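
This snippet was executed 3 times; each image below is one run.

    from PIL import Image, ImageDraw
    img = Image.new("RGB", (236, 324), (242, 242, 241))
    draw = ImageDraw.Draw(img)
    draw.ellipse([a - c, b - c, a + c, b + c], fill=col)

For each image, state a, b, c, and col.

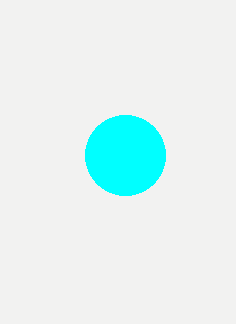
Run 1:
a = 125; b = 155; c = 40; col = 'cyan'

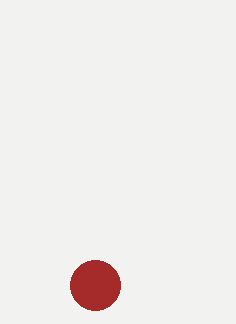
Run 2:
a = 95
b = 285
c = 25
col = 'brown'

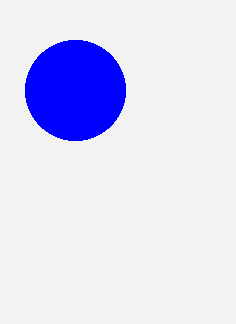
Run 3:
a = 75
b = 90
c = 50
col = 'blue'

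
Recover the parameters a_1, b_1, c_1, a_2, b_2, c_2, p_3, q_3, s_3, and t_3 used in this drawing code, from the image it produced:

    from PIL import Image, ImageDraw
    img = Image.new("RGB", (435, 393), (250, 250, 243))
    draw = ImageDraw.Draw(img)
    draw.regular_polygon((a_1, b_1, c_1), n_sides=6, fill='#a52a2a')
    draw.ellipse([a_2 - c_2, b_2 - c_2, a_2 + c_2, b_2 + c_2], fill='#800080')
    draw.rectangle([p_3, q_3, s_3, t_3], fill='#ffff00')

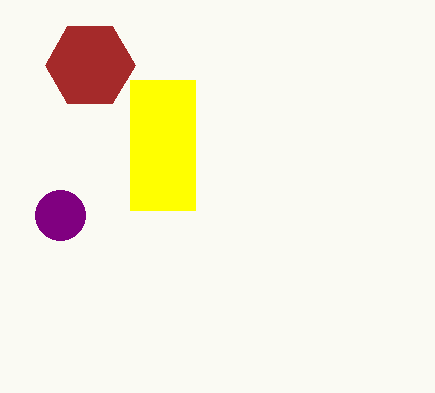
a_1 = 90
b_1 = 65
c_1 = 45
a_2 = 60
b_2 = 215
c_2 = 25
p_3 = 130
q_3 = 80
s_3 = 195
t_3 = 210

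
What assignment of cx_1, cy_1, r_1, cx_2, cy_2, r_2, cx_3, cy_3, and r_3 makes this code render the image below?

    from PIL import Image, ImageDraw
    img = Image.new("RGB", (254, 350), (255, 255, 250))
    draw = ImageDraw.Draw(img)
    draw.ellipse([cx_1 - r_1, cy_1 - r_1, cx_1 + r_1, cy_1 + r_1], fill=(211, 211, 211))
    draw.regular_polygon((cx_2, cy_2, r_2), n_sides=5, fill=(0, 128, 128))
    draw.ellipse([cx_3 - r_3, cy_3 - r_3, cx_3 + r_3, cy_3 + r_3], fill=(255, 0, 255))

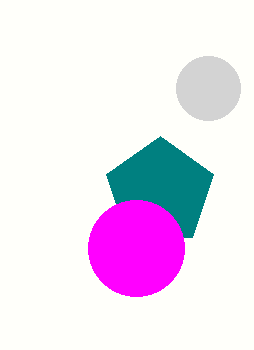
cx_1 = 208; cy_1 = 88; r_1 = 32; cx_2 = 160; cy_2 = 192; r_2 = 56; cx_3 = 136; cy_3 = 248; r_3 = 48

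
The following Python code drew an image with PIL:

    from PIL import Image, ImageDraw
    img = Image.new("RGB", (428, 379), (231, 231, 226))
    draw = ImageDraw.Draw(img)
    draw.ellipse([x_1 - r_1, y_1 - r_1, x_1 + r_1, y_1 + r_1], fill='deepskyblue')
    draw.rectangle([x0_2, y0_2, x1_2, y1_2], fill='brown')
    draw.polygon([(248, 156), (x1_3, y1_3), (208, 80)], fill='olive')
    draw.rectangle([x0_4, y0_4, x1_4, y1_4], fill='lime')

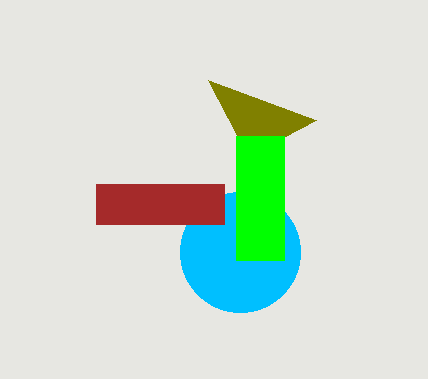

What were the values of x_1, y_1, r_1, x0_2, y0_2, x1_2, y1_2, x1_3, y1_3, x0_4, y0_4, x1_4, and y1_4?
x_1 = 240; y_1 = 252; r_1 = 60; x0_2 = 96; y0_2 = 184; x1_2 = 224; y1_2 = 224; x1_3 = 316; y1_3 = 120; x0_4 = 236; y0_4 = 136; x1_4 = 284; y1_4 = 260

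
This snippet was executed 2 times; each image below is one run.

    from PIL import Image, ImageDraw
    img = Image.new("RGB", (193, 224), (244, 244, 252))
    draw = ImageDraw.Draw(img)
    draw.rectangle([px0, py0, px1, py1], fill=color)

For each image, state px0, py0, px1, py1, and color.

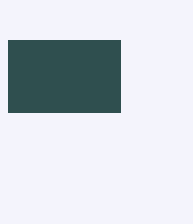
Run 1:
px0 = 8; py0 = 40; px1 = 120; py1 = 112; color = 'darkslategray'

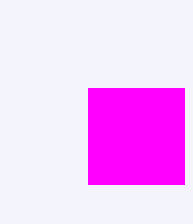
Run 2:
px0 = 88, py0 = 88, px1 = 184, py1 = 184, color = 'magenta'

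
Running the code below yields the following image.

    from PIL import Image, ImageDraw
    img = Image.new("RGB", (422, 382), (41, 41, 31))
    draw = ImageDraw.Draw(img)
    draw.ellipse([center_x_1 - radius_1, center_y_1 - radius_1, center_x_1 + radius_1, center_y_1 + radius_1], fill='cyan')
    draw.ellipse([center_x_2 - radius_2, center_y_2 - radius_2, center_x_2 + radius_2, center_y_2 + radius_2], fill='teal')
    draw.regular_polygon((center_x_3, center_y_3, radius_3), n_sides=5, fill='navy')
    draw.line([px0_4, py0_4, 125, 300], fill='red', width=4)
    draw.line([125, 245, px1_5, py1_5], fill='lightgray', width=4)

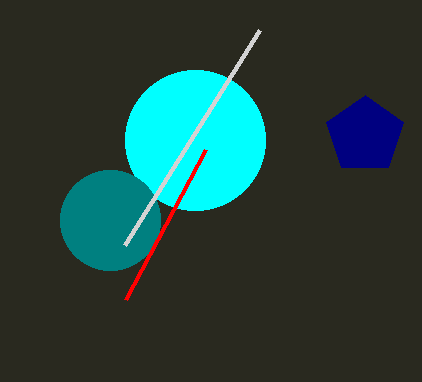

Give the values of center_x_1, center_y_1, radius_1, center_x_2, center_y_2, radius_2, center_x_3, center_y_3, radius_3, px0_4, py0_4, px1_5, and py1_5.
center_x_1 = 195; center_y_1 = 140; radius_1 = 70; center_x_2 = 110; center_y_2 = 220; radius_2 = 50; center_x_3 = 365; center_y_3 = 135; radius_3 = 40; px0_4 = 205; py0_4 = 150; px1_5 = 260; py1_5 = 30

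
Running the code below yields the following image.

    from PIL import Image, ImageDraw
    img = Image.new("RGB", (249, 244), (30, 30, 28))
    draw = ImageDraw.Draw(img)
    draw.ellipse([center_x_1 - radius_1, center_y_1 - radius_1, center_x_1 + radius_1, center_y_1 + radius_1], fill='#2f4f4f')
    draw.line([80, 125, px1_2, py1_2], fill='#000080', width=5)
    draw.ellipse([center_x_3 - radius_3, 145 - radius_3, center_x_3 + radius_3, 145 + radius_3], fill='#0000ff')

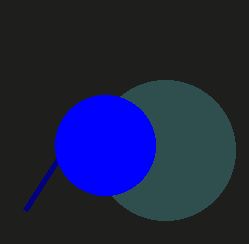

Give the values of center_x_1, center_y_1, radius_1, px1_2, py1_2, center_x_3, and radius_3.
center_x_1 = 165; center_y_1 = 150; radius_1 = 70; px1_2 = 25; py1_2 = 210; center_x_3 = 105; radius_3 = 50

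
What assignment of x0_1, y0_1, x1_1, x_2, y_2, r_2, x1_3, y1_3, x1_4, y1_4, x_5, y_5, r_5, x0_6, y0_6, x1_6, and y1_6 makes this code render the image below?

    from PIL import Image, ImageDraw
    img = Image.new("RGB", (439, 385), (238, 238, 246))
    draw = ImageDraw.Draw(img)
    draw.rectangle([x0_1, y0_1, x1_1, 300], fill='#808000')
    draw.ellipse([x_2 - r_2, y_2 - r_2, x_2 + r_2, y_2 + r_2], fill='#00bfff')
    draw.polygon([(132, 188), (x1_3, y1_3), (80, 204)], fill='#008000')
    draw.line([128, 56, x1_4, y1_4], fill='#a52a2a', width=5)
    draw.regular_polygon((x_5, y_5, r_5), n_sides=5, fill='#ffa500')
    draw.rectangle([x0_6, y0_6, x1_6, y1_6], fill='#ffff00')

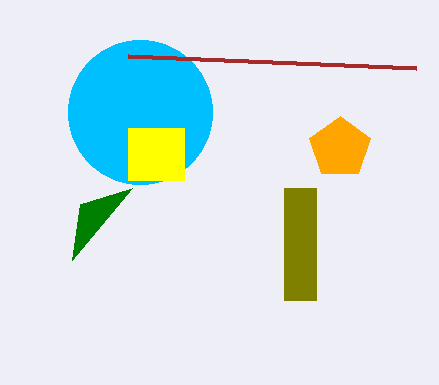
x0_1 = 284
y0_1 = 188
x1_1 = 316
x_2 = 140
y_2 = 112
r_2 = 72
x1_3 = 72
y1_3 = 260
x1_4 = 416
y1_4 = 68
x_5 = 340
y_5 = 148
r_5 = 32
x0_6 = 128
y0_6 = 128
x1_6 = 184
y1_6 = 180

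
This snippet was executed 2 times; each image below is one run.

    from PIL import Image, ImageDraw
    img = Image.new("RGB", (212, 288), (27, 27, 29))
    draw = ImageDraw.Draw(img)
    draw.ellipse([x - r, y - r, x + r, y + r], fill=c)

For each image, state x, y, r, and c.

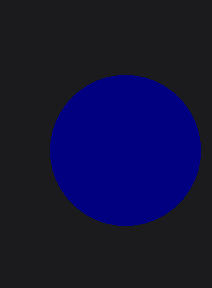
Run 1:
x = 125, y = 150, r = 75, c = 'navy'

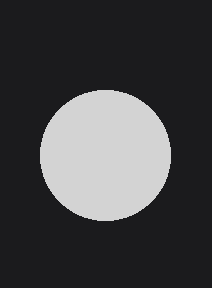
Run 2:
x = 105
y = 155
r = 65
c = 'lightgray'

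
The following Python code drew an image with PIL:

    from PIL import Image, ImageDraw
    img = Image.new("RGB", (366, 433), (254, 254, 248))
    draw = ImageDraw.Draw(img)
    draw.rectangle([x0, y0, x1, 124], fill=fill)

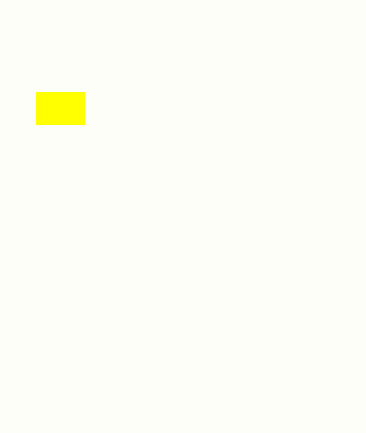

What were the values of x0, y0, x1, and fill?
x0 = 36, y0 = 92, x1 = 84, fill = 'yellow'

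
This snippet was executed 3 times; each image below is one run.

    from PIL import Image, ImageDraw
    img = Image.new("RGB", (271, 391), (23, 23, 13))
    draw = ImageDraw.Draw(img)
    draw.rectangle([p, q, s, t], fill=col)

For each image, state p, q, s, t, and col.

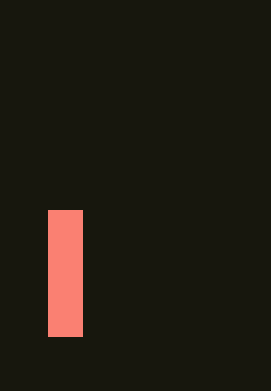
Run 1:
p = 48; q = 210; s = 82; t = 336; col = 'salmon'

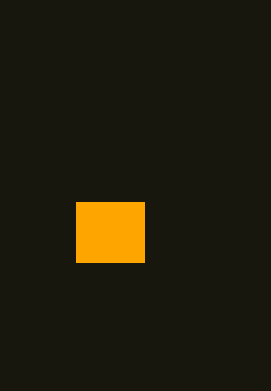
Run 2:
p = 76
q = 202
s = 144
t = 262
col = 'orange'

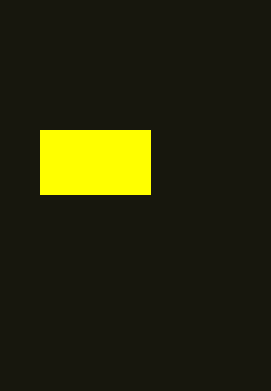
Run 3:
p = 40
q = 130
s = 150
t = 194
col = 'yellow'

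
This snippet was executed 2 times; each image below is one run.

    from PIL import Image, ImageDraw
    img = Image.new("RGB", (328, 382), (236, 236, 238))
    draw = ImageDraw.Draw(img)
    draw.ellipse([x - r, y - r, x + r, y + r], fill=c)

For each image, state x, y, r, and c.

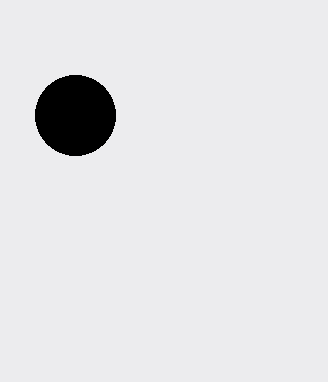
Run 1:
x = 75, y = 115, r = 40, c = 'black'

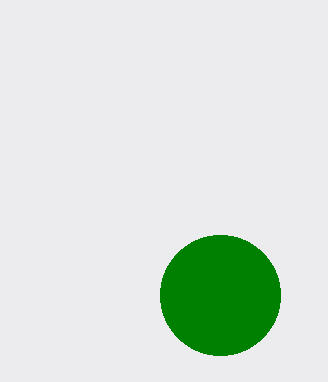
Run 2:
x = 220
y = 295
r = 60
c = 'green'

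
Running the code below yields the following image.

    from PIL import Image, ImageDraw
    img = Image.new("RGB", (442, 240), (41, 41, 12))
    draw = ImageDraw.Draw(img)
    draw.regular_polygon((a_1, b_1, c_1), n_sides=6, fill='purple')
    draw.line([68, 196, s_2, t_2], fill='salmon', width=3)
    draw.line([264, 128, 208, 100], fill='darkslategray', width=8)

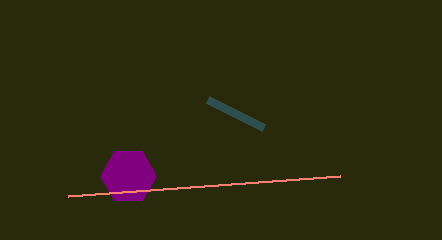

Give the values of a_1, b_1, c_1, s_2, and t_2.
a_1 = 128
b_1 = 176
c_1 = 28
s_2 = 340
t_2 = 176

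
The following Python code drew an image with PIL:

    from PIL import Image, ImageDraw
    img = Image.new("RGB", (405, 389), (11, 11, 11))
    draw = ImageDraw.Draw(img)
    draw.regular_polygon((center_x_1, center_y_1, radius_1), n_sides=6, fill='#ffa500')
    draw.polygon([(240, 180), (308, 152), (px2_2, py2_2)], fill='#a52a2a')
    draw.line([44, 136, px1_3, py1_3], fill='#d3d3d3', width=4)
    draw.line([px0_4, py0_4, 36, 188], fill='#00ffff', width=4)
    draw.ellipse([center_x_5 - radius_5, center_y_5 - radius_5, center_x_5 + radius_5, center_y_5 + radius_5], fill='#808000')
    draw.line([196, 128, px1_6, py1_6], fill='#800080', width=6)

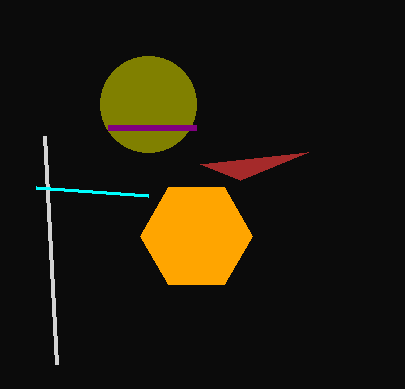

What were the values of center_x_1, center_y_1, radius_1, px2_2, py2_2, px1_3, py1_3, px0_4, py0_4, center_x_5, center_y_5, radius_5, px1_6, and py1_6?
center_x_1 = 196; center_y_1 = 236; radius_1 = 56; px2_2 = 200; py2_2 = 164; px1_3 = 56; py1_3 = 364; px0_4 = 148; py0_4 = 196; center_x_5 = 148; center_y_5 = 104; radius_5 = 48; px1_6 = 108; py1_6 = 128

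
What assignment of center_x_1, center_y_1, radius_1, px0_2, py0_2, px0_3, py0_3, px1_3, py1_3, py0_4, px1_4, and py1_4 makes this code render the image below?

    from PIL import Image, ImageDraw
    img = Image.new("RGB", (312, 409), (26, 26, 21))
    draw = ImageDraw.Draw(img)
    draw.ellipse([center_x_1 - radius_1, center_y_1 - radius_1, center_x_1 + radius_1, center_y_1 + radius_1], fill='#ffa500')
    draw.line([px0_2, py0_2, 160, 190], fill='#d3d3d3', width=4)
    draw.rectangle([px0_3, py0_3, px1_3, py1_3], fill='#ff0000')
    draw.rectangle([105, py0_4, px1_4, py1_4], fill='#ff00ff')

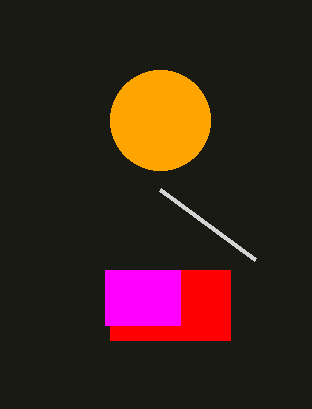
center_x_1 = 160
center_y_1 = 120
radius_1 = 50
px0_2 = 255
py0_2 = 260
px0_3 = 110
py0_3 = 270
px1_3 = 230
py1_3 = 340
py0_4 = 270
px1_4 = 180
py1_4 = 325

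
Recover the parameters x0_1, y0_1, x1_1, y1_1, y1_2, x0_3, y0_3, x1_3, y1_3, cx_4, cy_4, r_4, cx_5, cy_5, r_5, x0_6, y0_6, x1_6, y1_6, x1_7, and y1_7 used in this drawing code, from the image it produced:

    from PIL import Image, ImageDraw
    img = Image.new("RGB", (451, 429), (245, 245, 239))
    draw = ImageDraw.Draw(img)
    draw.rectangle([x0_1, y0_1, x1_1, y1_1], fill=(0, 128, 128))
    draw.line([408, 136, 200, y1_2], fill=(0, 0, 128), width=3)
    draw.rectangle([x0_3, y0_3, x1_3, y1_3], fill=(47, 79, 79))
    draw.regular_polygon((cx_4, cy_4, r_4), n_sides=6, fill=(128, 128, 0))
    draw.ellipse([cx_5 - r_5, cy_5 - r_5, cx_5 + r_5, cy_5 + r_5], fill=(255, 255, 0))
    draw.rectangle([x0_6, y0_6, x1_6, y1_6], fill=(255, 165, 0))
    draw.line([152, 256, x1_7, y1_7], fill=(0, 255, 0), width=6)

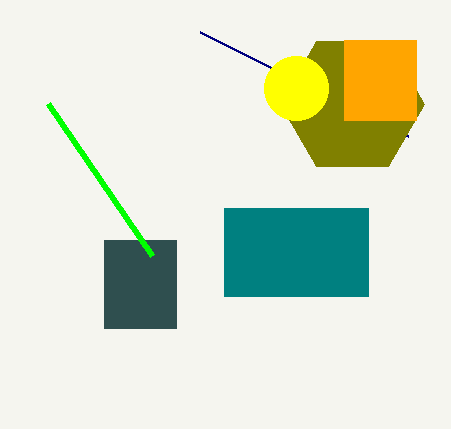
x0_1 = 224; y0_1 = 208; x1_1 = 368; y1_1 = 296; y1_2 = 32; x0_3 = 104; y0_3 = 240; x1_3 = 176; y1_3 = 328; cx_4 = 352; cy_4 = 104; r_4 = 72; cx_5 = 296; cy_5 = 88; r_5 = 32; x0_6 = 344; y0_6 = 40; x1_6 = 416; y1_6 = 120; x1_7 = 48; y1_7 = 104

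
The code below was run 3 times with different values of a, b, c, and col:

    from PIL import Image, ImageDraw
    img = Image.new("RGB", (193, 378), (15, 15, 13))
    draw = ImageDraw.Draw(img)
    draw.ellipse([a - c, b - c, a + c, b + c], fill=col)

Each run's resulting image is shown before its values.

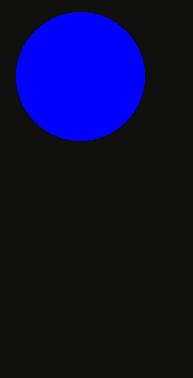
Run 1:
a = 80, b = 76, c = 64, col = 'blue'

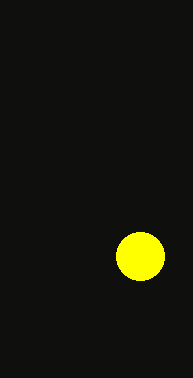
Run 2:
a = 140; b = 256; c = 24; col = 'yellow'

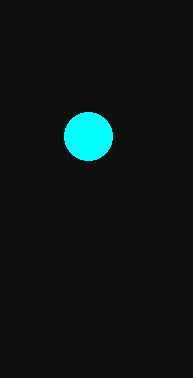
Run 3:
a = 88; b = 136; c = 24; col = 'cyan'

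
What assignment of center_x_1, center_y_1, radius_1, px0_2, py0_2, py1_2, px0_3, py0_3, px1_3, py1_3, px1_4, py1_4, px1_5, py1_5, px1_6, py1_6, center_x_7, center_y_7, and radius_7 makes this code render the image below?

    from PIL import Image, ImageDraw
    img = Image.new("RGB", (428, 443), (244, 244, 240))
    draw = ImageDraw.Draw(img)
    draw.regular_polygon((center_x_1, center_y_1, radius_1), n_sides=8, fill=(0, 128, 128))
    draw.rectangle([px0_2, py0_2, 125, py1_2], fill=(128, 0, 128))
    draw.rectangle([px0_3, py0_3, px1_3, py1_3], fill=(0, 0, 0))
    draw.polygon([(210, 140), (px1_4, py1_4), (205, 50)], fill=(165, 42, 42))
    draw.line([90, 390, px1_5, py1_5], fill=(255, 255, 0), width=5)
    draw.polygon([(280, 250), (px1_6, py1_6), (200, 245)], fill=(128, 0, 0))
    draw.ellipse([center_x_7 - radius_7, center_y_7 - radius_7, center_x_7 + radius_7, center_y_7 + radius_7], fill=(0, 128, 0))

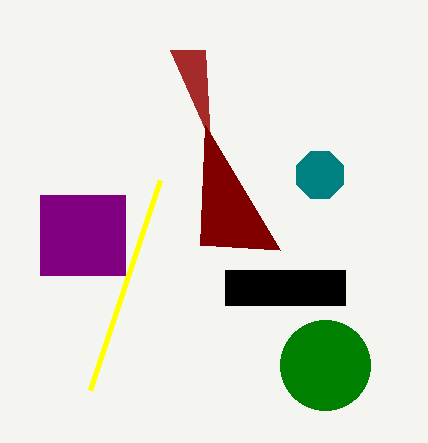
center_x_1 = 320
center_y_1 = 175
radius_1 = 25
px0_2 = 40
py0_2 = 195
py1_2 = 275
px0_3 = 225
py0_3 = 270
px1_3 = 345
py1_3 = 305
px1_4 = 170
py1_4 = 50
px1_5 = 160
py1_5 = 180
px1_6 = 205
py1_6 = 125
center_x_7 = 325
center_y_7 = 365
radius_7 = 45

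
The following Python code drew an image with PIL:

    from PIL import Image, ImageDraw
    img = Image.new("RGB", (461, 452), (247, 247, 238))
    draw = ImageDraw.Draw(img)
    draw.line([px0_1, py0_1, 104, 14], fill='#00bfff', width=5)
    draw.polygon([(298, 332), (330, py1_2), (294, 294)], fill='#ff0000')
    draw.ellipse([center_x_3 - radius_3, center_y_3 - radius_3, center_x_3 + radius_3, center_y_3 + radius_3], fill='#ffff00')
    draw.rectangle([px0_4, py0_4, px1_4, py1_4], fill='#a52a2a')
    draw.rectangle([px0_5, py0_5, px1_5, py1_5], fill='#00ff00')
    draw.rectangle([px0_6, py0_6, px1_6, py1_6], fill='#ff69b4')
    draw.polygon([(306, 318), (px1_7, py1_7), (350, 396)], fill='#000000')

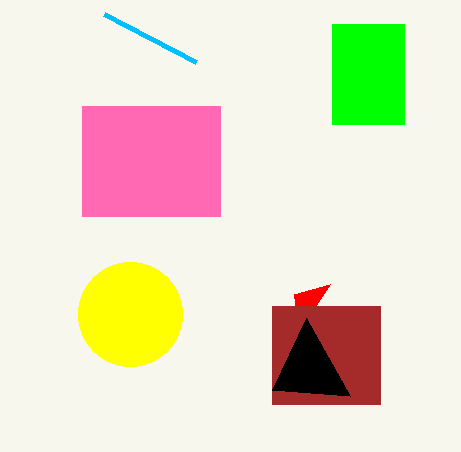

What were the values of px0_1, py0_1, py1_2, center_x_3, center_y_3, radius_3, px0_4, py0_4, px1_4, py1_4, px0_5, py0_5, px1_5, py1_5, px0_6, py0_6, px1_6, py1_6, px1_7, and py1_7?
px0_1 = 196, py0_1 = 62, py1_2 = 284, center_x_3 = 130, center_y_3 = 314, radius_3 = 52, px0_4 = 272, py0_4 = 306, px1_4 = 380, py1_4 = 404, px0_5 = 332, py0_5 = 24, px1_5 = 404, py1_5 = 124, px0_6 = 82, py0_6 = 106, px1_6 = 220, py1_6 = 216, px1_7 = 272, py1_7 = 390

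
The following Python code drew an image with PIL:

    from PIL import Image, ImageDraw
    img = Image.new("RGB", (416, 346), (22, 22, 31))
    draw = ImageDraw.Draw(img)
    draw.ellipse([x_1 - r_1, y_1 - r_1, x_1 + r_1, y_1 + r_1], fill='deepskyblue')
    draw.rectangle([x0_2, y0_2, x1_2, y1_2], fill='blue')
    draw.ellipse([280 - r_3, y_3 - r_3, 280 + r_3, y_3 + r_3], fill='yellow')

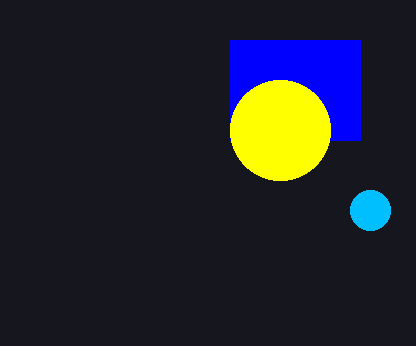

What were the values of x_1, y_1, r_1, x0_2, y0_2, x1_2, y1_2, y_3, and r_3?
x_1 = 370; y_1 = 210; r_1 = 20; x0_2 = 230; y0_2 = 40; x1_2 = 360; y1_2 = 140; y_3 = 130; r_3 = 50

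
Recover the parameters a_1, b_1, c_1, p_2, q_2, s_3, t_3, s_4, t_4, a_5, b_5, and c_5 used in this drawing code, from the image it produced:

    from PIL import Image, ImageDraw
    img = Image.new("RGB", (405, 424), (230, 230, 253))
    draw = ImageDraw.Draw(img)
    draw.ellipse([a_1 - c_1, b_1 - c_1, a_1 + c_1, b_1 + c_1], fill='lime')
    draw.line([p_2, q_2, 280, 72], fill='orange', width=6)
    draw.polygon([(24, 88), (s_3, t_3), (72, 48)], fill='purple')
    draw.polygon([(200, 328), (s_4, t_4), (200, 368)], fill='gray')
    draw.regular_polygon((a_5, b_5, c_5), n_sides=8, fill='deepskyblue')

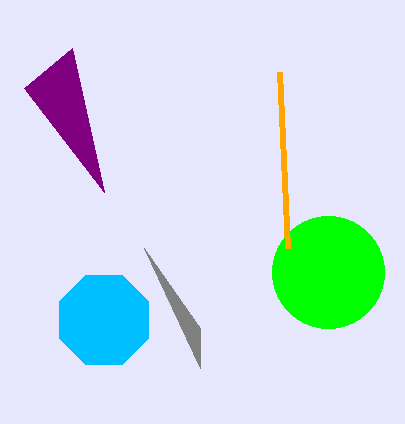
a_1 = 328, b_1 = 272, c_1 = 56, p_2 = 288, q_2 = 248, s_3 = 104, t_3 = 192, s_4 = 144, t_4 = 248, a_5 = 104, b_5 = 320, c_5 = 48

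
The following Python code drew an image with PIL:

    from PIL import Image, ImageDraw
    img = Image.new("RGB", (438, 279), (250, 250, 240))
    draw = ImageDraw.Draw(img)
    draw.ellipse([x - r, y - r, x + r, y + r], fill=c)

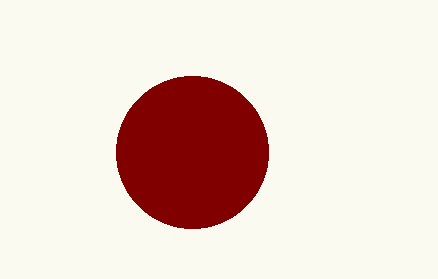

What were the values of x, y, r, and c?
x = 192, y = 152, r = 76, c = 'maroon'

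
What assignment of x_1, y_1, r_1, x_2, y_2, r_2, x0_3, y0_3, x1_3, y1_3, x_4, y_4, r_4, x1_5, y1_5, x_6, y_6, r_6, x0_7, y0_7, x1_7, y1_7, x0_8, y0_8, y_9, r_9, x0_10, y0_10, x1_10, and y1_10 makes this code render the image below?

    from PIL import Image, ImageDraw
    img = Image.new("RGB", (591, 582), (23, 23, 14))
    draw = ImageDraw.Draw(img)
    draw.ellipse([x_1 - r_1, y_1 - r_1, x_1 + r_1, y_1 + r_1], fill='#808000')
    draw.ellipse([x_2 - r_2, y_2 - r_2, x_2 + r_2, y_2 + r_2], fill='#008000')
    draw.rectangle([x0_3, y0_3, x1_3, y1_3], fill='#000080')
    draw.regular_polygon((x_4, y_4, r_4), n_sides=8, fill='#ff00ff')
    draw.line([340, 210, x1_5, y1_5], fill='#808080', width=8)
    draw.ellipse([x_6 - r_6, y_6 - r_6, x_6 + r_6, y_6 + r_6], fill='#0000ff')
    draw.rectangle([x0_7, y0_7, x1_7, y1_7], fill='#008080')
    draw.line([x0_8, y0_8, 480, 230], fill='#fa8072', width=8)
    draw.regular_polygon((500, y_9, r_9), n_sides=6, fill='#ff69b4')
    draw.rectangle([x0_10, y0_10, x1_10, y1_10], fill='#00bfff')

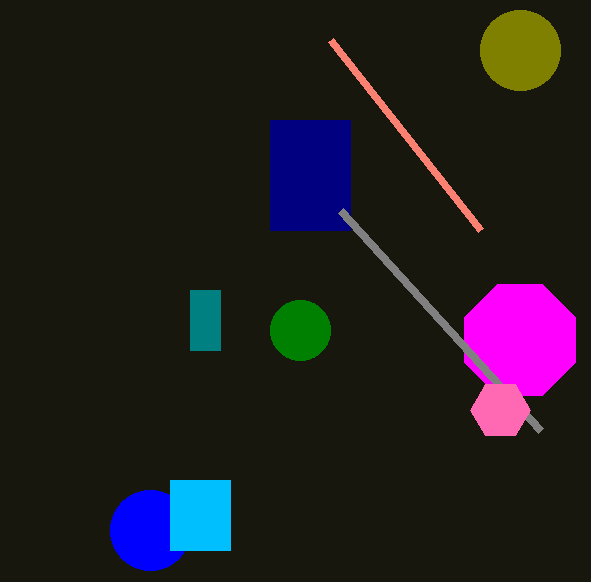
x_1 = 520
y_1 = 50
r_1 = 40
x_2 = 300
y_2 = 330
r_2 = 30
x0_3 = 270
y0_3 = 120
x1_3 = 350
y1_3 = 230
x_4 = 520
y_4 = 340
r_4 = 60
x1_5 = 540
y1_5 = 430
x_6 = 150
y_6 = 530
r_6 = 40
x0_7 = 190
y0_7 = 290
x1_7 = 220
y1_7 = 350
x0_8 = 330
y0_8 = 40
y_9 = 410
r_9 = 30
x0_10 = 170
y0_10 = 480
x1_10 = 230
y1_10 = 550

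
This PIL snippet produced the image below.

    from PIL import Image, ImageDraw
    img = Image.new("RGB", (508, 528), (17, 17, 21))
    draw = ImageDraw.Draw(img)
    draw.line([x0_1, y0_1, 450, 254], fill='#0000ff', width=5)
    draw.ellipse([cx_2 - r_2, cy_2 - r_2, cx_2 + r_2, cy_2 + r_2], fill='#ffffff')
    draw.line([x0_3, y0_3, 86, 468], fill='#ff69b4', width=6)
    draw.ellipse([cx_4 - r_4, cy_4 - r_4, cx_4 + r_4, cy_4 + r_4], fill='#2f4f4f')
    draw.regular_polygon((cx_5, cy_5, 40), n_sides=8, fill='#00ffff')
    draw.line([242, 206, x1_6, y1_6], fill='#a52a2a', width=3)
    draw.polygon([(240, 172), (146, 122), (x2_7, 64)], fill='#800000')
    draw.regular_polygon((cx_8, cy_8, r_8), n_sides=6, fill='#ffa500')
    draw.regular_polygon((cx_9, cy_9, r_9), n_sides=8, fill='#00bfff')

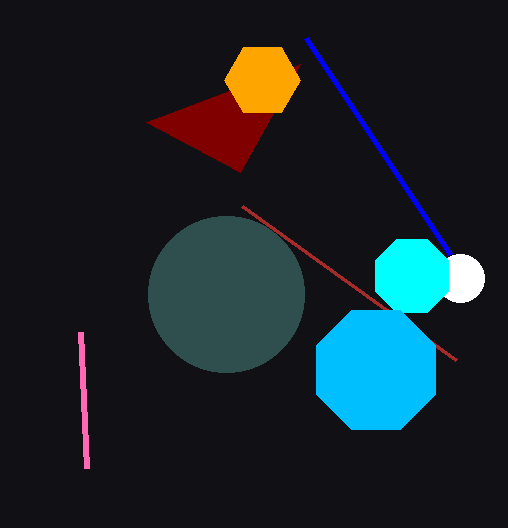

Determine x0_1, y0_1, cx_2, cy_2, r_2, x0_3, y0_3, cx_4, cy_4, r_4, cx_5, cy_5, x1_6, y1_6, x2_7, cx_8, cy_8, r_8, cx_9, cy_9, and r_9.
x0_1 = 306; y0_1 = 38; cx_2 = 460; cy_2 = 278; r_2 = 24; x0_3 = 80; y0_3 = 332; cx_4 = 226; cy_4 = 294; r_4 = 78; cx_5 = 412; cy_5 = 276; x1_6 = 456; y1_6 = 360; x2_7 = 300; cx_8 = 262; cy_8 = 80; r_8 = 38; cx_9 = 376; cy_9 = 370; r_9 = 64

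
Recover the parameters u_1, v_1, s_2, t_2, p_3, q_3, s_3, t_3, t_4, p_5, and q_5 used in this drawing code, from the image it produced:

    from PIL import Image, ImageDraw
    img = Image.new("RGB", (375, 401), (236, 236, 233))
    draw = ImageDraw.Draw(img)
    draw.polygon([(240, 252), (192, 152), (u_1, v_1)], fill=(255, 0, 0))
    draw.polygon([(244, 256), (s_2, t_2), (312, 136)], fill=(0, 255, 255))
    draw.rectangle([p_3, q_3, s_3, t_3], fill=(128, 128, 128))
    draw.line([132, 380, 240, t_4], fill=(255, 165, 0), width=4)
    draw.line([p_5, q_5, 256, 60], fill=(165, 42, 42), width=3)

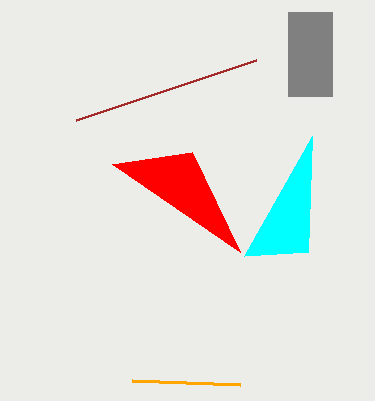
u_1 = 112
v_1 = 164
s_2 = 308
t_2 = 252
p_3 = 288
q_3 = 12
s_3 = 332
t_3 = 96
t_4 = 384
p_5 = 76
q_5 = 120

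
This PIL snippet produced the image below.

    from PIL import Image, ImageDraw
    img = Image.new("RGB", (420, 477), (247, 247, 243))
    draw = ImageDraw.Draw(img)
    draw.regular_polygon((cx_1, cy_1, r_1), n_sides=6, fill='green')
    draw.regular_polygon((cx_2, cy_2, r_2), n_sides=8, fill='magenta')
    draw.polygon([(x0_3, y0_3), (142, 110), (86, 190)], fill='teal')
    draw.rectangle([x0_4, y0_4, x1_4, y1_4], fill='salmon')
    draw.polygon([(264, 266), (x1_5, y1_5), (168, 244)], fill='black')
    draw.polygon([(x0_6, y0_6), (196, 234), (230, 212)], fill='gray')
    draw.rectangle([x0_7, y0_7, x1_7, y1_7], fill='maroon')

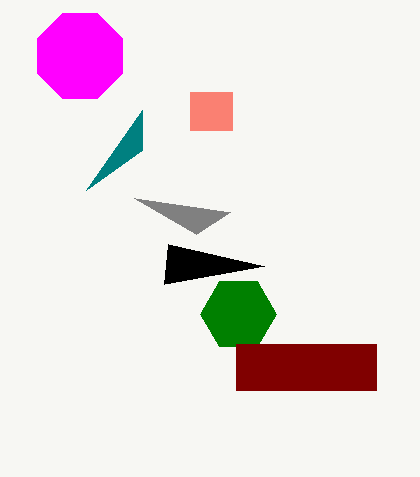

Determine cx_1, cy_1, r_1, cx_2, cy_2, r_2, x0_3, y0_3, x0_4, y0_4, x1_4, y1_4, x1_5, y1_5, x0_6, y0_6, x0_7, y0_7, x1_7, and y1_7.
cx_1 = 238, cy_1 = 314, r_1 = 38, cx_2 = 80, cy_2 = 56, r_2 = 46, x0_3 = 142, y0_3 = 150, x0_4 = 190, y0_4 = 92, x1_4 = 232, y1_4 = 130, x1_5 = 164, y1_5 = 284, x0_6 = 134, y0_6 = 198, x0_7 = 236, y0_7 = 344, x1_7 = 376, y1_7 = 390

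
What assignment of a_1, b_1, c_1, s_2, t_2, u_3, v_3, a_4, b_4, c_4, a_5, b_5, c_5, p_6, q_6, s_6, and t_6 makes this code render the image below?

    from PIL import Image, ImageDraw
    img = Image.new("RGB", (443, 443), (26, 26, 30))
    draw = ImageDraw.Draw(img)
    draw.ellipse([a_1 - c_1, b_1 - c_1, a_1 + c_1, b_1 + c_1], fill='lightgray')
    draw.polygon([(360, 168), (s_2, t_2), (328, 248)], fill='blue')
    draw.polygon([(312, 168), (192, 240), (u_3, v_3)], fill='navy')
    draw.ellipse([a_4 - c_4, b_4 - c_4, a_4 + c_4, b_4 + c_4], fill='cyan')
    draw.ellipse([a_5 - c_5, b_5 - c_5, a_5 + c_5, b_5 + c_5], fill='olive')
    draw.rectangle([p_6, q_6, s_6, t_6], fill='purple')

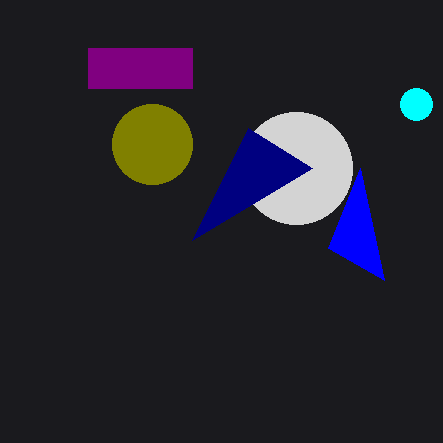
a_1 = 296
b_1 = 168
c_1 = 56
s_2 = 384
t_2 = 280
u_3 = 248
v_3 = 128
a_4 = 416
b_4 = 104
c_4 = 16
a_5 = 152
b_5 = 144
c_5 = 40
p_6 = 88
q_6 = 48
s_6 = 192
t_6 = 88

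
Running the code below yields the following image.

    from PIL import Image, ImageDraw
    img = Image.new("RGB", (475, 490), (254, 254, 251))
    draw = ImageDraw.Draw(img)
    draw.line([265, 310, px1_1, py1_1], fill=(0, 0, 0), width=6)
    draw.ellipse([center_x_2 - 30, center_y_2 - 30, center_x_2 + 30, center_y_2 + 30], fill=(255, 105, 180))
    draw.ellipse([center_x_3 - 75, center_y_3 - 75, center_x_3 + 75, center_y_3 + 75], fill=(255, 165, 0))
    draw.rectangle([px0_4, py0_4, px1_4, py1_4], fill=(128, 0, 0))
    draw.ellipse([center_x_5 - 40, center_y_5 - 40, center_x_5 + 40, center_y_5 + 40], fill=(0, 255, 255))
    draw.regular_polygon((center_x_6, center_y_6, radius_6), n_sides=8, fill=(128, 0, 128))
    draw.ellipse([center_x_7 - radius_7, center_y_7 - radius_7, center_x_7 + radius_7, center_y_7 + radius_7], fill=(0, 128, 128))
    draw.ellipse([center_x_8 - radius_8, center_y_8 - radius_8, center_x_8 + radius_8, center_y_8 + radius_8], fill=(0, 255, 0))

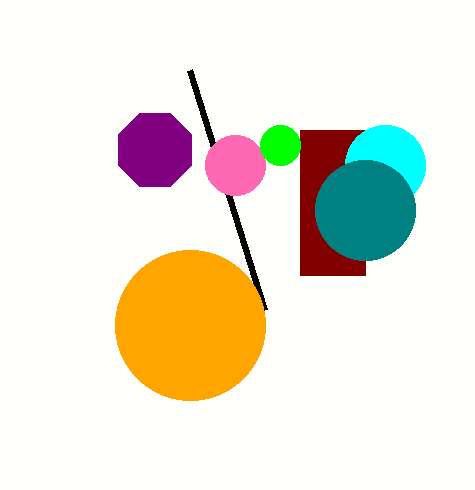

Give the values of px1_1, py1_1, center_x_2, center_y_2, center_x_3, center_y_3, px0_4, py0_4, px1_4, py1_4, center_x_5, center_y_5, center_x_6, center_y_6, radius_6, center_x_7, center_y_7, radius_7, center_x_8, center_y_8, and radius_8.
px1_1 = 190, py1_1 = 70, center_x_2 = 235, center_y_2 = 165, center_x_3 = 190, center_y_3 = 325, px0_4 = 300, py0_4 = 130, px1_4 = 365, py1_4 = 275, center_x_5 = 385, center_y_5 = 165, center_x_6 = 155, center_y_6 = 150, radius_6 = 40, center_x_7 = 365, center_y_7 = 210, radius_7 = 50, center_x_8 = 280, center_y_8 = 145, radius_8 = 20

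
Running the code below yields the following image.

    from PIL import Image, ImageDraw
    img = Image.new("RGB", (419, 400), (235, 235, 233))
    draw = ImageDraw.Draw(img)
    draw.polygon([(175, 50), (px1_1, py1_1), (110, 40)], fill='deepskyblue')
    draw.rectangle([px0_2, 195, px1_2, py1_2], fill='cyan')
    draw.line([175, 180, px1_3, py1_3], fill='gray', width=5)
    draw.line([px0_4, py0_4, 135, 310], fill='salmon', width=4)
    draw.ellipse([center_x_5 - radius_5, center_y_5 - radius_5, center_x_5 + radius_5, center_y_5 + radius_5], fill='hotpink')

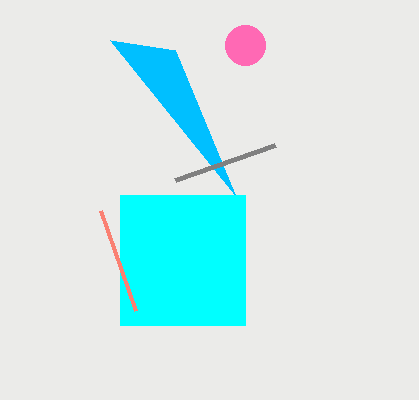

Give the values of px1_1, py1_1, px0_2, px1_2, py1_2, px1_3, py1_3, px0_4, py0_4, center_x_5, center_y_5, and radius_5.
px1_1 = 235, py1_1 = 195, px0_2 = 120, px1_2 = 245, py1_2 = 325, px1_3 = 275, py1_3 = 145, px0_4 = 100, py0_4 = 210, center_x_5 = 245, center_y_5 = 45, radius_5 = 20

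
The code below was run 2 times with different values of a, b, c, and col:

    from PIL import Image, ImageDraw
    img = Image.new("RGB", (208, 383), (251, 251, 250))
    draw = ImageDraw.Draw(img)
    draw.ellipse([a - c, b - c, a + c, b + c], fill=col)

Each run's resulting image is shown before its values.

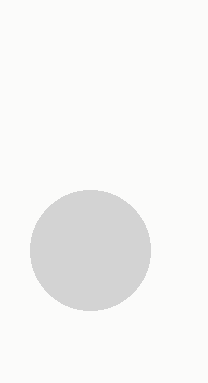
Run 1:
a = 90, b = 250, c = 60, col = 'lightgray'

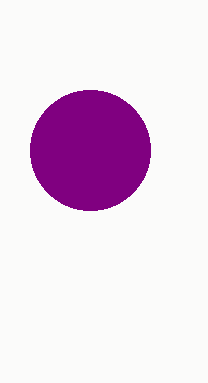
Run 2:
a = 90; b = 150; c = 60; col = 'purple'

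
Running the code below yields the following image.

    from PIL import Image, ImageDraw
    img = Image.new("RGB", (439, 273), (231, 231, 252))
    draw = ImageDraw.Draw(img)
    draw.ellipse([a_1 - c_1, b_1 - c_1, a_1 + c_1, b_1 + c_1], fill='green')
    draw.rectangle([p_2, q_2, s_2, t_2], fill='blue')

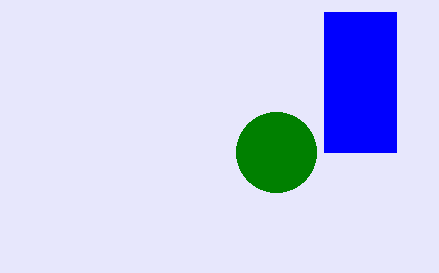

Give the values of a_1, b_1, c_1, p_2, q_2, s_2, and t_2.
a_1 = 276; b_1 = 152; c_1 = 40; p_2 = 324; q_2 = 12; s_2 = 396; t_2 = 152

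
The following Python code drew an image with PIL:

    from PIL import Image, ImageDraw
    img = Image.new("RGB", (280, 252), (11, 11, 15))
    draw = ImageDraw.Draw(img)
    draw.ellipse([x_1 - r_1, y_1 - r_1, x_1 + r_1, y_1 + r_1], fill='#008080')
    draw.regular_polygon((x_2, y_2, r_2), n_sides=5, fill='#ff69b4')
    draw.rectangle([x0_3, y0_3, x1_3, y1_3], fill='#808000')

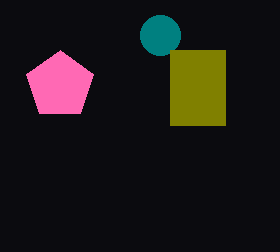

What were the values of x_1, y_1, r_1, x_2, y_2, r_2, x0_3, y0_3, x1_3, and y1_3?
x_1 = 160; y_1 = 35; r_1 = 20; x_2 = 60; y_2 = 85; r_2 = 35; x0_3 = 170; y0_3 = 50; x1_3 = 225; y1_3 = 125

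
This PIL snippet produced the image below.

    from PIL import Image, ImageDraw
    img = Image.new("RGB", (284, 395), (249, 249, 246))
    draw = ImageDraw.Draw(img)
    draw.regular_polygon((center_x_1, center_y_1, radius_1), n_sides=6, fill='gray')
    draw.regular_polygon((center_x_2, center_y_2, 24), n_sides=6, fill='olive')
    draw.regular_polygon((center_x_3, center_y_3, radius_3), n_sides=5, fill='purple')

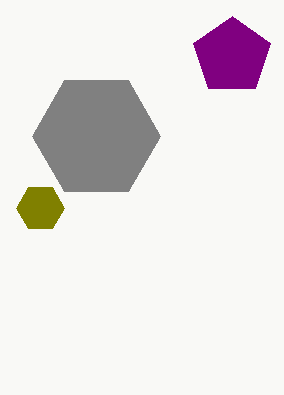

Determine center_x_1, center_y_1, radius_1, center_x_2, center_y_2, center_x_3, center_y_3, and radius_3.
center_x_1 = 96
center_y_1 = 136
radius_1 = 64
center_x_2 = 40
center_y_2 = 208
center_x_3 = 232
center_y_3 = 56
radius_3 = 40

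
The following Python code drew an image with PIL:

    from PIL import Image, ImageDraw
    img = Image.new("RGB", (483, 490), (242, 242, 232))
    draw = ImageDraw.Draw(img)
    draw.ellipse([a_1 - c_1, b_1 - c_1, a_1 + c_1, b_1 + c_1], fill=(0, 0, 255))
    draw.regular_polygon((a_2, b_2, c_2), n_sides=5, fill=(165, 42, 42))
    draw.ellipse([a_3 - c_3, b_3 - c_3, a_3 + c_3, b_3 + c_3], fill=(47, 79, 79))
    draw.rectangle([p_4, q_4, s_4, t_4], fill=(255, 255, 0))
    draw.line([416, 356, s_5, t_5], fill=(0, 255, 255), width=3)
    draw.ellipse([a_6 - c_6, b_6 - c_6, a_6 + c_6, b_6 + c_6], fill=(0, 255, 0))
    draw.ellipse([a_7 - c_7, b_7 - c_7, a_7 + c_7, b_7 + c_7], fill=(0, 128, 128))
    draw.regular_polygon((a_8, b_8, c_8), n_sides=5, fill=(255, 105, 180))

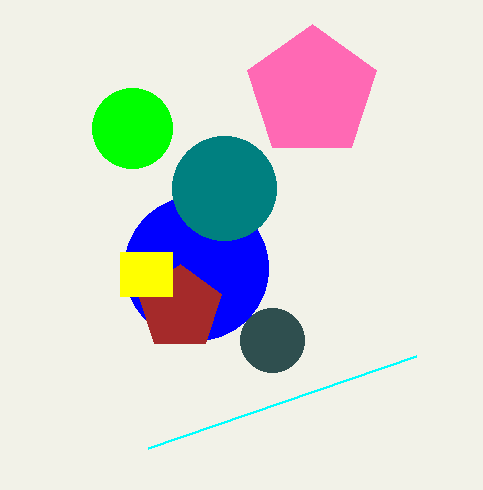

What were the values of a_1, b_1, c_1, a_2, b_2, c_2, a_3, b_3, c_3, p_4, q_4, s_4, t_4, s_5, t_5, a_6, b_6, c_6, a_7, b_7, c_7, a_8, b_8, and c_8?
a_1 = 196
b_1 = 268
c_1 = 72
a_2 = 180
b_2 = 308
c_2 = 44
a_3 = 272
b_3 = 340
c_3 = 32
p_4 = 120
q_4 = 252
s_4 = 172
t_4 = 296
s_5 = 148
t_5 = 448
a_6 = 132
b_6 = 128
c_6 = 40
a_7 = 224
b_7 = 188
c_7 = 52
a_8 = 312
b_8 = 92
c_8 = 68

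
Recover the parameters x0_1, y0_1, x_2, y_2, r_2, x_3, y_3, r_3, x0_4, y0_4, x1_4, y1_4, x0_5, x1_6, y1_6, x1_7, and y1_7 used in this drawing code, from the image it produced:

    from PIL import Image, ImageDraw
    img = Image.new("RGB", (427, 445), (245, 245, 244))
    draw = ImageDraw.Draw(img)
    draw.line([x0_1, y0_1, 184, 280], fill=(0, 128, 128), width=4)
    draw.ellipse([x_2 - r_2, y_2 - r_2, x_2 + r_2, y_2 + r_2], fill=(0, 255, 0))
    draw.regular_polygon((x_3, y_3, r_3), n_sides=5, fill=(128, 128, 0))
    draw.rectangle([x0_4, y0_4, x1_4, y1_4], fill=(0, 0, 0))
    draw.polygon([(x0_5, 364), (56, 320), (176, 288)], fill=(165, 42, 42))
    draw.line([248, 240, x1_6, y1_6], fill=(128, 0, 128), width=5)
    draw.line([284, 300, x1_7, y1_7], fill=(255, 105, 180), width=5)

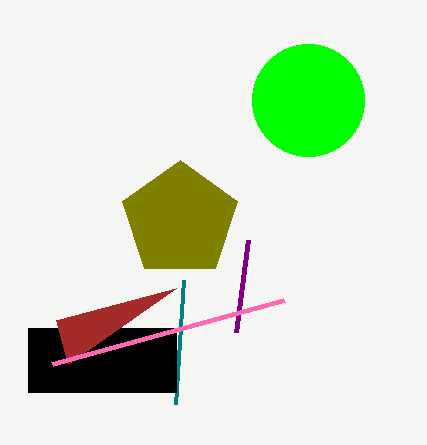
x0_1 = 176, y0_1 = 404, x_2 = 308, y_2 = 100, r_2 = 56, x_3 = 180, y_3 = 220, r_3 = 60, x0_4 = 28, y0_4 = 328, x1_4 = 176, y1_4 = 392, x0_5 = 68, x1_6 = 236, y1_6 = 332, x1_7 = 52, y1_7 = 364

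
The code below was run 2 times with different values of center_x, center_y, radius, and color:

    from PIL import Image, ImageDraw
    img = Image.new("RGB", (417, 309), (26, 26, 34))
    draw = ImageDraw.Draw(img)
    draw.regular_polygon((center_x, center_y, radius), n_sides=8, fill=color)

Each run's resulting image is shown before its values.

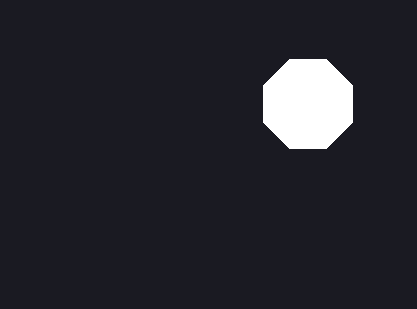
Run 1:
center_x = 308
center_y = 104
radius = 48
color = 'white'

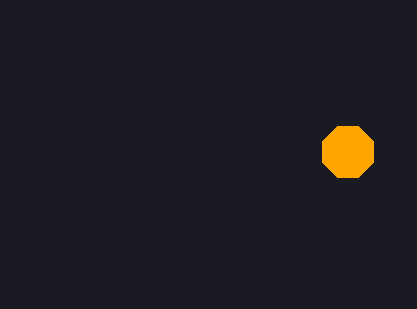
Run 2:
center_x = 348, center_y = 152, radius = 28, color = 'orange'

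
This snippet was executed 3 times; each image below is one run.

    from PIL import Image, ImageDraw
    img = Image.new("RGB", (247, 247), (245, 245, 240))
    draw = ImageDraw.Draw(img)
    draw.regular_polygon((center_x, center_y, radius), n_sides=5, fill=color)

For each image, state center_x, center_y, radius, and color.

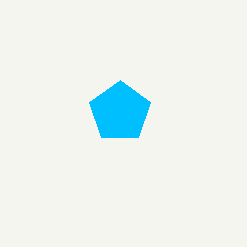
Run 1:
center_x = 120; center_y = 112; radius = 32; color = 'deepskyblue'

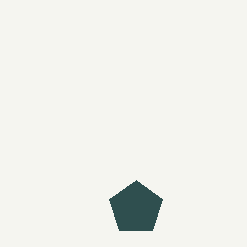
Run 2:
center_x = 136; center_y = 208; radius = 28; color = 'darkslategray'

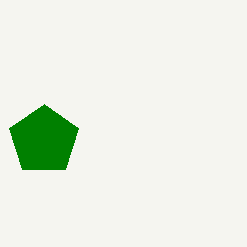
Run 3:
center_x = 44; center_y = 140; radius = 36; color = 'green'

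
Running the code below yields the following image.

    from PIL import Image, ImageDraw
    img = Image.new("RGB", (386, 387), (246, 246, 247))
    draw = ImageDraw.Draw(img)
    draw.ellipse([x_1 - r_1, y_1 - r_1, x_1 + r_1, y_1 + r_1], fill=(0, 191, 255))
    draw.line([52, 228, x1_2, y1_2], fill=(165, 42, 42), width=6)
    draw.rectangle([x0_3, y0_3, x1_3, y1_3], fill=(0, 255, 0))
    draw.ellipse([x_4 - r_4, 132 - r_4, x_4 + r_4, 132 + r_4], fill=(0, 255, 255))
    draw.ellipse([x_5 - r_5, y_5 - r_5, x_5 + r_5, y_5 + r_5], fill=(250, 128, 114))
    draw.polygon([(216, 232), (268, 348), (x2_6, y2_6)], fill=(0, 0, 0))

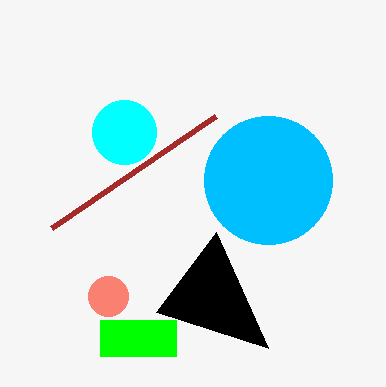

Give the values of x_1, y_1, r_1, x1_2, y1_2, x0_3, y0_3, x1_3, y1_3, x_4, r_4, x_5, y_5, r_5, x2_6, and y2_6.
x_1 = 268
y_1 = 180
r_1 = 64
x1_2 = 216
y1_2 = 116
x0_3 = 100
y0_3 = 320
x1_3 = 176
y1_3 = 356
x_4 = 124
r_4 = 32
x_5 = 108
y_5 = 296
r_5 = 20
x2_6 = 156
y2_6 = 312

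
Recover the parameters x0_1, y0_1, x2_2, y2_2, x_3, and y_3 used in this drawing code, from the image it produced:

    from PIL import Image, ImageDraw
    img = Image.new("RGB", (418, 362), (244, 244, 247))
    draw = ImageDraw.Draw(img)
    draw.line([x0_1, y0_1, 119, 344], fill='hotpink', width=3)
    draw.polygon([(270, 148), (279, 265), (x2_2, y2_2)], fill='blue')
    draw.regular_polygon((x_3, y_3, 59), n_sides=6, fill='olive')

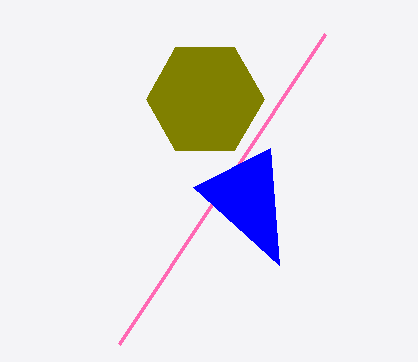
x0_1 = 325, y0_1 = 34, x2_2 = 193, y2_2 = 187, x_3 = 205, y_3 = 99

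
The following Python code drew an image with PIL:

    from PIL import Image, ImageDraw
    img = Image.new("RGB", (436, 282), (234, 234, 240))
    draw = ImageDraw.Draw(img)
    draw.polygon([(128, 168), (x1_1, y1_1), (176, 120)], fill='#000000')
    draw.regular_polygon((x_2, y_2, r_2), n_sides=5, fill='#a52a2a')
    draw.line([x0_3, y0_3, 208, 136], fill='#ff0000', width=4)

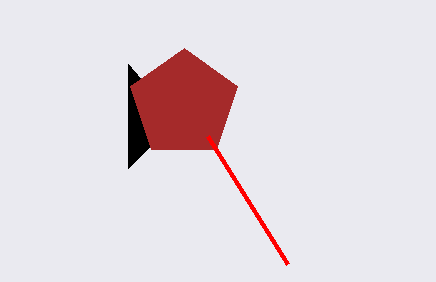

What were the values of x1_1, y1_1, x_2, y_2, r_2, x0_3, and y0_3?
x1_1 = 128
y1_1 = 64
x_2 = 184
y_2 = 104
r_2 = 56
x0_3 = 288
y0_3 = 264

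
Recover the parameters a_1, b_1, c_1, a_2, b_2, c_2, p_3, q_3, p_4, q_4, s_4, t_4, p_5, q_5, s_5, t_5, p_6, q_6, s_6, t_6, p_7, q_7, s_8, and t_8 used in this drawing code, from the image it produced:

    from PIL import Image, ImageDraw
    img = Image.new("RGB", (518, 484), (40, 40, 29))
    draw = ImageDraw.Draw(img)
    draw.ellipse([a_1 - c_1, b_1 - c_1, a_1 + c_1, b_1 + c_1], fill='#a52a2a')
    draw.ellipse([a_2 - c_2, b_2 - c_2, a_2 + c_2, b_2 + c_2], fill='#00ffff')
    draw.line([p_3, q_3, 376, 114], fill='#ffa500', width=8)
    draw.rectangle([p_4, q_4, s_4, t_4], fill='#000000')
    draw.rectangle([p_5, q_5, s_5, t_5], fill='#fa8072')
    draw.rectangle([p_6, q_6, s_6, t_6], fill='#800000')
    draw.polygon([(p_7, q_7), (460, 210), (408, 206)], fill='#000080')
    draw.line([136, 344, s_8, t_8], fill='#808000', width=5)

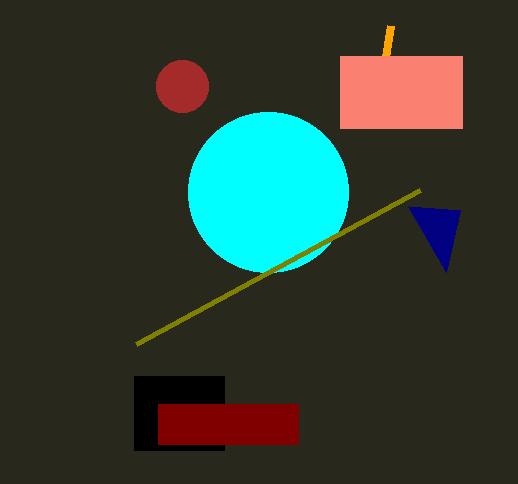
a_1 = 182
b_1 = 86
c_1 = 26
a_2 = 268
b_2 = 192
c_2 = 80
p_3 = 390
q_3 = 26
p_4 = 134
q_4 = 376
s_4 = 224
t_4 = 450
p_5 = 340
q_5 = 56
s_5 = 462
t_5 = 128
p_6 = 158
q_6 = 404
s_6 = 298
t_6 = 444
p_7 = 446
q_7 = 272
s_8 = 420
t_8 = 190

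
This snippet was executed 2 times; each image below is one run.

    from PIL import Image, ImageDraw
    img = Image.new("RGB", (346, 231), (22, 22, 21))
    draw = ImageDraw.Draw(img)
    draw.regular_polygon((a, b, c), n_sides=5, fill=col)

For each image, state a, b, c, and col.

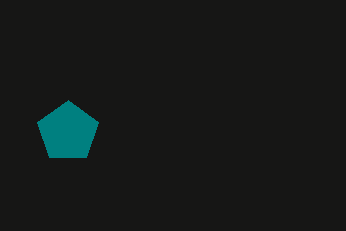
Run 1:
a = 68, b = 132, c = 32, col = 'teal'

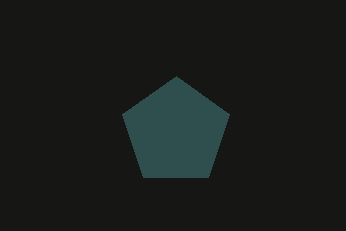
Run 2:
a = 176, b = 132, c = 56, col = 'darkslategray'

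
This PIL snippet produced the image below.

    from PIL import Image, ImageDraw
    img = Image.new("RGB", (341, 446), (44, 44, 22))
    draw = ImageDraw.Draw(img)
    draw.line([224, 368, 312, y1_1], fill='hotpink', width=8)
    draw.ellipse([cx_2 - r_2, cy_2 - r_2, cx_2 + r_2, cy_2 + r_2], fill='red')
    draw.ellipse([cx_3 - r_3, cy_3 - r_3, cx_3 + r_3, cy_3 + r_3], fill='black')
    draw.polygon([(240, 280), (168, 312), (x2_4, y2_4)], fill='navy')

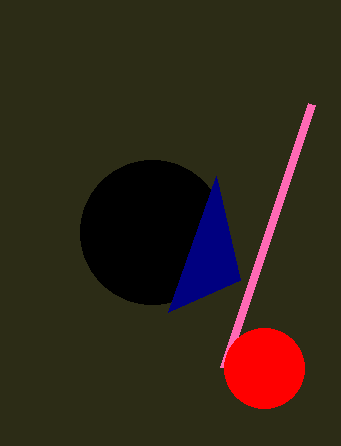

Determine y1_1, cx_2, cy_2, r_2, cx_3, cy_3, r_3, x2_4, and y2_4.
y1_1 = 104, cx_2 = 264, cy_2 = 368, r_2 = 40, cx_3 = 152, cy_3 = 232, r_3 = 72, x2_4 = 216, y2_4 = 176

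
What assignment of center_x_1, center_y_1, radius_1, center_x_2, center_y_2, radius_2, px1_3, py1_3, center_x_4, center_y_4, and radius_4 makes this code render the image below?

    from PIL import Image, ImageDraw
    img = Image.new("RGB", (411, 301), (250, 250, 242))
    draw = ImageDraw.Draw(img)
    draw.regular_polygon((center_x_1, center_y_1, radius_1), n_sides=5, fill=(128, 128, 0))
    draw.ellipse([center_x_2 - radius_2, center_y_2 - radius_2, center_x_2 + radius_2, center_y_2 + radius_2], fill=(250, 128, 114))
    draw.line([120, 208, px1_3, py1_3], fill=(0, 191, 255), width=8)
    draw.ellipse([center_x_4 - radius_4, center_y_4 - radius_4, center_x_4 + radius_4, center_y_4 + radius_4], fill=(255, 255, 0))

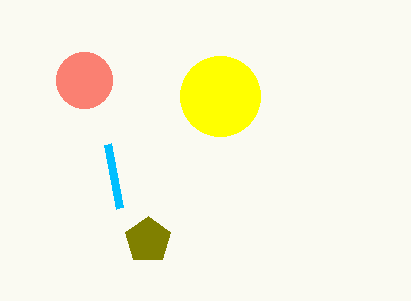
center_x_1 = 148; center_y_1 = 240; radius_1 = 24; center_x_2 = 84; center_y_2 = 80; radius_2 = 28; px1_3 = 108; py1_3 = 144; center_x_4 = 220; center_y_4 = 96; radius_4 = 40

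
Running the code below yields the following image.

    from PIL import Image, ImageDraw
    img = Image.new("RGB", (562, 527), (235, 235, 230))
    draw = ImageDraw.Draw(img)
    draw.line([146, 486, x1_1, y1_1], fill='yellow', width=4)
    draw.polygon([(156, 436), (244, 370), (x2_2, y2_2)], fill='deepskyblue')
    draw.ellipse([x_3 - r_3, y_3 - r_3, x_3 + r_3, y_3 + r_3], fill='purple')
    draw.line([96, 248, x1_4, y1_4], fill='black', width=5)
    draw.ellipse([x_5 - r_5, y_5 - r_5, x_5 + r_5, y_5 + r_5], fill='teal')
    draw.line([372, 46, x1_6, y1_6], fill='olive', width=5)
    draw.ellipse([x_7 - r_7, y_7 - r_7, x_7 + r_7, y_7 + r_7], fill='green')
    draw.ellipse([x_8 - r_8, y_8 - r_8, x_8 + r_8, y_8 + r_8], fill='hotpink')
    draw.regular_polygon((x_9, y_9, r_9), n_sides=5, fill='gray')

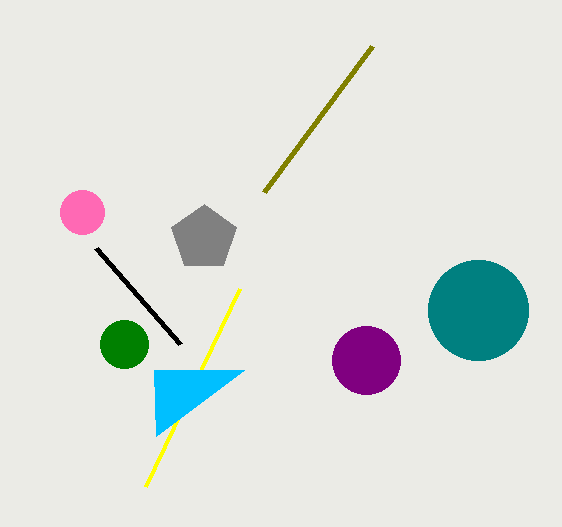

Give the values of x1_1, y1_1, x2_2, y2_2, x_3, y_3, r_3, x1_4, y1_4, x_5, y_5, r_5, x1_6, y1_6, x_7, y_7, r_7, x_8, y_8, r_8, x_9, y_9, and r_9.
x1_1 = 240; y1_1 = 288; x2_2 = 154; y2_2 = 370; x_3 = 366; y_3 = 360; r_3 = 34; x1_4 = 180; y1_4 = 344; x_5 = 478; y_5 = 310; r_5 = 50; x1_6 = 264; y1_6 = 192; x_7 = 124; y_7 = 344; r_7 = 24; x_8 = 82; y_8 = 212; r_8 = 22; x_9 = 204; y_9 = 238; r_9 = 34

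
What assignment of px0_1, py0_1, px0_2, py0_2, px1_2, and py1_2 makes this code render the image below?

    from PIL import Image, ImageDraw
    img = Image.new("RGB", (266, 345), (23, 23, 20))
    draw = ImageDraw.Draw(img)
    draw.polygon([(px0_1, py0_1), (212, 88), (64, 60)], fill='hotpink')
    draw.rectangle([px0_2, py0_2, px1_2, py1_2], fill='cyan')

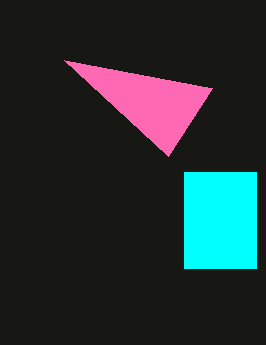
px0_1 = 168; py0_1 = 156; px0_2 = 184; py0_2 = 172; px1_2 = 256; py1_2 = 268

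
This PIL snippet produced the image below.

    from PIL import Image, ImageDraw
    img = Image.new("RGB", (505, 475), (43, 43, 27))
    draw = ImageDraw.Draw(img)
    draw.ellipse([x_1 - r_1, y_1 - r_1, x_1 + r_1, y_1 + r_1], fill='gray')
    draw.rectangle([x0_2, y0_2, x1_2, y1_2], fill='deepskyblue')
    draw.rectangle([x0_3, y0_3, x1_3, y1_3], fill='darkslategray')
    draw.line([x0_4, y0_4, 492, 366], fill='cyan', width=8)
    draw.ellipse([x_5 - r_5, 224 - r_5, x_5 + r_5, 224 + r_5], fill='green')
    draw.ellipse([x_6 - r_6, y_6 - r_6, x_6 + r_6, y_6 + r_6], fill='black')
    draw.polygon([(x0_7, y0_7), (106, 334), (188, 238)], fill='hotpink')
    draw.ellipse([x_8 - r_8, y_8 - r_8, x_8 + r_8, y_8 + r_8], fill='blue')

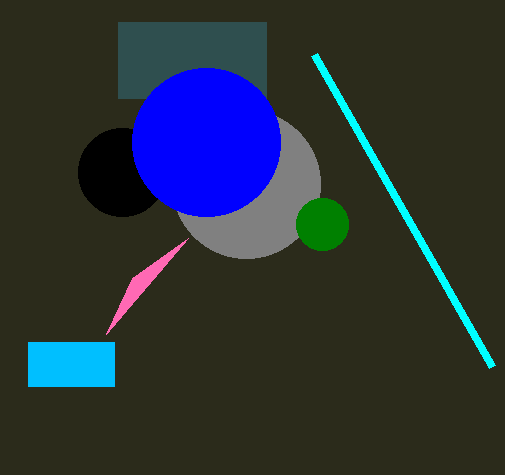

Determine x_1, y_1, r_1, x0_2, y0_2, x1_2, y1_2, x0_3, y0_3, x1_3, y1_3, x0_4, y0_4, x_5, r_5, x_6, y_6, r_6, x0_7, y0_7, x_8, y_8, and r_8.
x_1 = 246
y_1 = 184
r_1 = 74
x0_2 = 28
y0_2 = 342
x1_2 = 114
y1_2 = 386
x0_3 = 118
y0_3 = 22
x1_3 = 266
y1_3 = 98
x0_4 = 314
y0_4 = 54
x_5 = 322
r_5 = 26
x_6 = 122
y_6 = 172
r_6 = 44
x0_7 = 132
y0_7 = 278
x_8 = 206
y_8 = 142
r_8 = 74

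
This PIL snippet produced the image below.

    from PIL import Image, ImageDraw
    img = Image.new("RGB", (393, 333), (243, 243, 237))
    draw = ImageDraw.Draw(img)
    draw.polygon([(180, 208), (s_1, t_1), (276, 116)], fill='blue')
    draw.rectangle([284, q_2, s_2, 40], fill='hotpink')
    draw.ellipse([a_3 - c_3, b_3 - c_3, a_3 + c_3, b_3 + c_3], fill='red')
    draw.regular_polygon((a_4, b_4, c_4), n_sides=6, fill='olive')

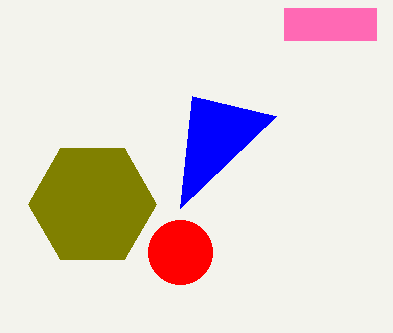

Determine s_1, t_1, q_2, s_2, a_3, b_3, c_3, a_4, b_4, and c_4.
s_1 = 192
t_1 = 96
q_2 = 8
s_2 = 376
a_3 = 180
b_3 = 252
c_3 = 32
a_4 = 92
b_4 = 204
c_4 = 64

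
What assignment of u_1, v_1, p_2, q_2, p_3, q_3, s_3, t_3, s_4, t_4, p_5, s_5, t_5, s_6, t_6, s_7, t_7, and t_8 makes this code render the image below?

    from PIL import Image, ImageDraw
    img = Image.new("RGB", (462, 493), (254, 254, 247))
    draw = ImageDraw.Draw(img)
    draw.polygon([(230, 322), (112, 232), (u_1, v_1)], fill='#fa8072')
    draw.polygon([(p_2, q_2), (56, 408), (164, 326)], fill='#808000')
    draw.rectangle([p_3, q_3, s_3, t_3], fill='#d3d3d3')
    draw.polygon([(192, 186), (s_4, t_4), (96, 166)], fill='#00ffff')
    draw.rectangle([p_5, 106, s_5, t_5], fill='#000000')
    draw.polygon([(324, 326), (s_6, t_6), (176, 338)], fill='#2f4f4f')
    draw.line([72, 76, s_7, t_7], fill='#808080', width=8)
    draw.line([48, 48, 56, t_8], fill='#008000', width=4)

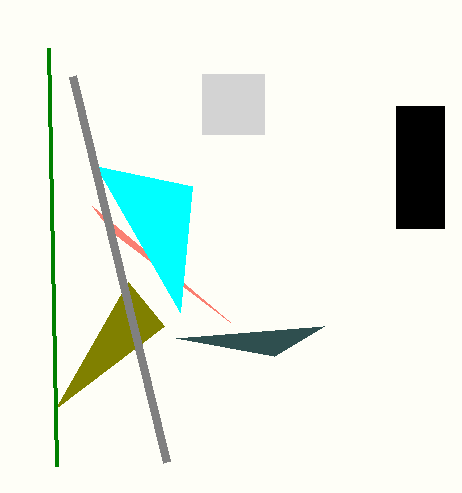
u_1 = 92
v_1 = 206
p_2 = 128
q_2 = 282
p_3 = 202
q_3 = 74
s_3 = 264
t_3 = 134
s_4 = 180
t_4 = 312
p_5 = 396
s_5 = 444
t_5 = 228
s_6 = 274
t_6 = 356
s_7 = 166
t_7 = 462
t_8 = 466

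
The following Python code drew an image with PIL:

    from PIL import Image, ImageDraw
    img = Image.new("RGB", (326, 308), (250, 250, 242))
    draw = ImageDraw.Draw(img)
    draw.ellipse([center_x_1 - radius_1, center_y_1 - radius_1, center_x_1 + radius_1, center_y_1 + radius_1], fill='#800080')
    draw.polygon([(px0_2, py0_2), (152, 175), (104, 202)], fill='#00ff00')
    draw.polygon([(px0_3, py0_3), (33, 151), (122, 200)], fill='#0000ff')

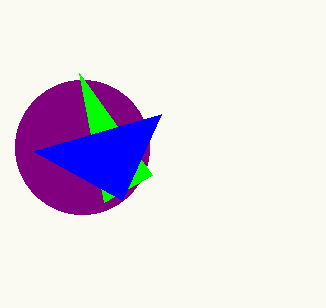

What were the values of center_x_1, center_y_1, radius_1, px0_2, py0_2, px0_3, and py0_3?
center_x_1 = 82; center_y_1 = 147; radius_1 = 67; px0_2 = 79; py0_2 = 73; px0_3 = 161; py0_3 = 114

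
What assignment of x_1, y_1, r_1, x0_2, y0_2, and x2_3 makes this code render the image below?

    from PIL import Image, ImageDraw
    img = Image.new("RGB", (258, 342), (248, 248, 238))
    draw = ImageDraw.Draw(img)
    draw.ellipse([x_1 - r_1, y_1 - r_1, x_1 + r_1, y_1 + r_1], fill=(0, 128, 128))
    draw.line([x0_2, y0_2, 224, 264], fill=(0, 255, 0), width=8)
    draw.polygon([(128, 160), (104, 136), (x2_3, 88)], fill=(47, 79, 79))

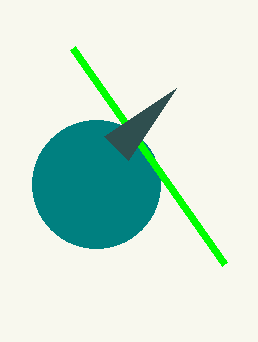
x_1 = 96, y_1 = 184, r_1 = 64, x0_2 = 72, y0_2 = 48, x2_3 = 176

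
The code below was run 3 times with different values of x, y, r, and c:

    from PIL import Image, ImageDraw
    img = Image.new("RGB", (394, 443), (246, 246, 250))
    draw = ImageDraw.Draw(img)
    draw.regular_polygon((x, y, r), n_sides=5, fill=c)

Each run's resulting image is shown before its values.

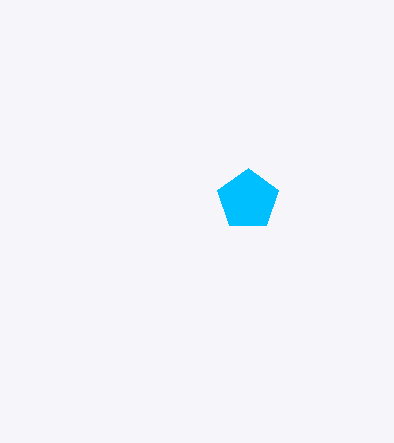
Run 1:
x = 248
y = 200
r = 32
c = 'deepskyblue'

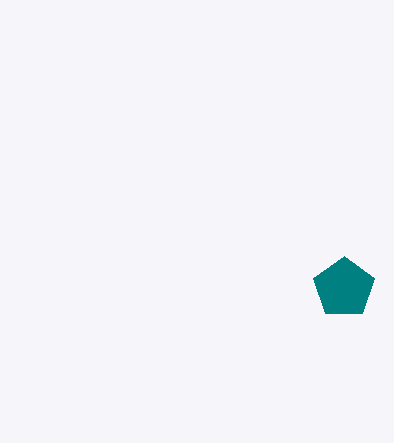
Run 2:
x = 344, y = 288, r = 32, c = 'teal'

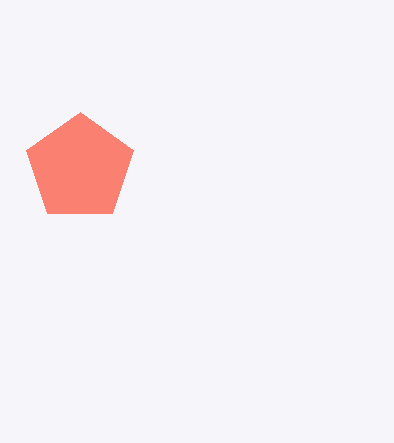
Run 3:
x = 80; y = 168; r = 56; c = 'salmon'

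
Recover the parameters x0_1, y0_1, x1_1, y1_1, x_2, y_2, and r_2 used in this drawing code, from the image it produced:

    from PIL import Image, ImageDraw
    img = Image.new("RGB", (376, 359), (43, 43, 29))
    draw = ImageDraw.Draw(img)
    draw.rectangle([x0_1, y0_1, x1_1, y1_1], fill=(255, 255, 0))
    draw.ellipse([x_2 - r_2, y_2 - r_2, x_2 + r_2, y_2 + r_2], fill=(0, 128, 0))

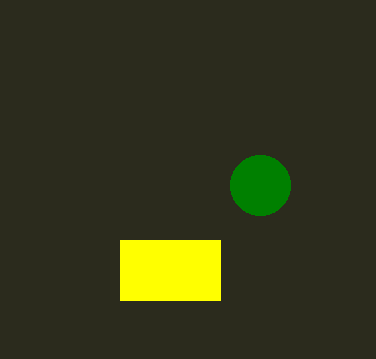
x0_1 = 120, y0_1 = 240, x1_1 = 220, y1_1 = 300, x_2 = 260, y_2 = 185, r_2 = 30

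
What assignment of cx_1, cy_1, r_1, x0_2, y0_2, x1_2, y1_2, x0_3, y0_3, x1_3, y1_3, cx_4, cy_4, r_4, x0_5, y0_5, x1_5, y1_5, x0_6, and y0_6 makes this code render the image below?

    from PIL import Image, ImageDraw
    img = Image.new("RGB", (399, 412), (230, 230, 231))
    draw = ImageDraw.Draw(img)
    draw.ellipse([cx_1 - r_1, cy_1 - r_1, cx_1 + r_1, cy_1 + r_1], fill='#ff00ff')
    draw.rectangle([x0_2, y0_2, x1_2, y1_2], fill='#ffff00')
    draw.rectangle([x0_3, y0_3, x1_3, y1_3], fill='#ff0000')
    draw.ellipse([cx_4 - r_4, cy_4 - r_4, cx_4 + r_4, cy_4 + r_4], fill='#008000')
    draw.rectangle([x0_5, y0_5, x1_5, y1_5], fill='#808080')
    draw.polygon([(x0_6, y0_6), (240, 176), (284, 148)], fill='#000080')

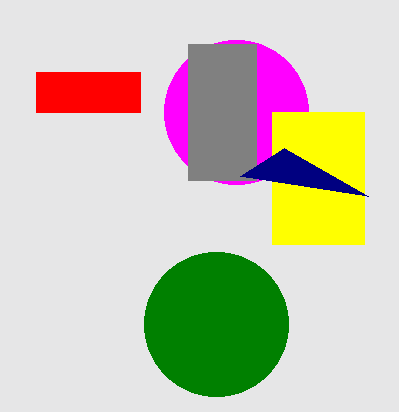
cx_1 = 236, cy_1 = 112, r_1 = 72, x0_2 = 272, y0_2 = 112, x1_2 = 364, y1_2 = 244, x0_3 = 36, y0_3 = 72, x1_3 = 140, y1_3 = 112, cx_4 = 216, cy_4 = 324, r_4 = 72, x0_5 = 188, y0_5 = 44, x1_5 = 256, y1_5 = 180, x0_6 = 368, y0_6 = 196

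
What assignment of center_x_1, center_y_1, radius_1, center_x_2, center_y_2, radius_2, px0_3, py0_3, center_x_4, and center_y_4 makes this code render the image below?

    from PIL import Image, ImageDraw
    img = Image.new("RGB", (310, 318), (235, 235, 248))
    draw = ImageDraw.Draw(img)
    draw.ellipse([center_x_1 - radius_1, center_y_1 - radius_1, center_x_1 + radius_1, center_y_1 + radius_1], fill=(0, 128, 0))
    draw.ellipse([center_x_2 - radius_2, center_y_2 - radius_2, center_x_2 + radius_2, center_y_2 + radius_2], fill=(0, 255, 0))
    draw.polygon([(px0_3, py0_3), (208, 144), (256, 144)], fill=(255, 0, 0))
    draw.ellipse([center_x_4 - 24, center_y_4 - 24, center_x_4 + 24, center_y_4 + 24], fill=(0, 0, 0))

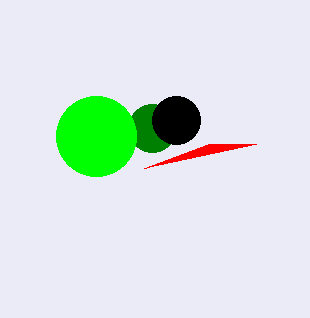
center_x_1 = 152; center_y_1 = 128; radius_1 = 24; center_x_2 = 96; center_y_2 = 136; radius_2 = 40; px0_3 = 144; py0_3 = 168; center_x_4 = 176; center_y_4 = 120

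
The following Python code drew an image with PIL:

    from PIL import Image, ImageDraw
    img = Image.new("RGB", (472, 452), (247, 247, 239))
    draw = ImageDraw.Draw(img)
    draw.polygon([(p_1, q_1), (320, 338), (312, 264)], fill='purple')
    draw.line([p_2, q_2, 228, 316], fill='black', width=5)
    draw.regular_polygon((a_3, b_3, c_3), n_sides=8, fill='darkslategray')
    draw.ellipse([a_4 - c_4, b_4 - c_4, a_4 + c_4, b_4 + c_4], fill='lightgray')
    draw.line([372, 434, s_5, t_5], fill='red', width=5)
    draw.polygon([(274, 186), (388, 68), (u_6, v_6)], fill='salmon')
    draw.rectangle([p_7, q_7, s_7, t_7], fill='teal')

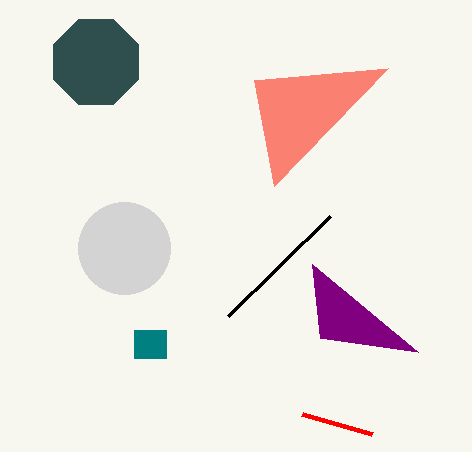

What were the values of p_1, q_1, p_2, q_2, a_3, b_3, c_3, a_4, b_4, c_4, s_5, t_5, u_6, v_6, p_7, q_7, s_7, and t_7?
p_1 = 418
q_1 = 352
p_2 = 330
q_2 = 216
a_3 = 96
b_3 = 62
c_3 = 46
a_4 = 124
b_4 = 248
c_4 = 46
s_5 = 302
t_5 = 414
u_6 = 254
v_6 = 80
p_7 = 134
q_7 = 330
s_7 = 166
t_7 = 358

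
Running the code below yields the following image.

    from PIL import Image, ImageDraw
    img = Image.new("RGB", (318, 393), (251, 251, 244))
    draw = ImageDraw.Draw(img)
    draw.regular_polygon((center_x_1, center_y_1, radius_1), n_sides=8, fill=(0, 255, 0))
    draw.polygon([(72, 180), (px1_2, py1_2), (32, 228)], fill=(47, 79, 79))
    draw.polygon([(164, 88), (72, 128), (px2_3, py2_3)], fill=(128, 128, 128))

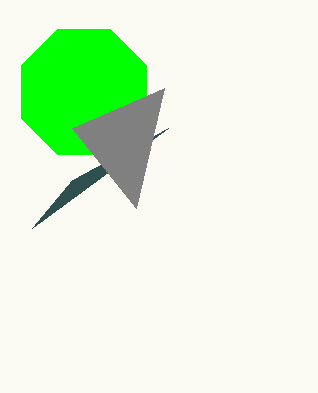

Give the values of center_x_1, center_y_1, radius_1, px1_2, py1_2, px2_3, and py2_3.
center_x_1 = 84
center_y_1 = 92
radius_1 = 68
px1_2 = 168
py1_2 = 128
px2_3 = 136
py2_3 = 208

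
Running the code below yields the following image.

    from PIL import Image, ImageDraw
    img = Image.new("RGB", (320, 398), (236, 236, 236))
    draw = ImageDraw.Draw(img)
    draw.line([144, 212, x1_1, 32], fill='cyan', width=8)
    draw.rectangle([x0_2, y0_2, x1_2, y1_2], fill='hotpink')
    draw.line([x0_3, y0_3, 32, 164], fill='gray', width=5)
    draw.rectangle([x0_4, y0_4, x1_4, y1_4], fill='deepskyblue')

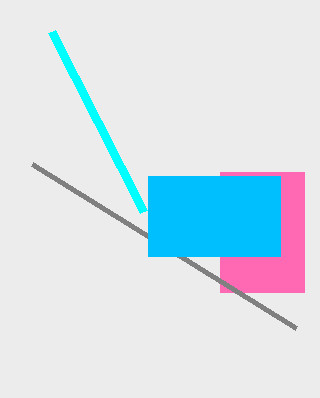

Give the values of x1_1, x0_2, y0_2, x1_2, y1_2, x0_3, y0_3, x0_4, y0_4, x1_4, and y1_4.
x1_1 = 52; x0_2 = 220; y0_2 = 172; x1_2 = 304; y1_2 = 292; x0_3 = 296; y0_3 = 328; x0_4 = 148; y0_4 = 176; x1_4 = 280; y1_4 = 256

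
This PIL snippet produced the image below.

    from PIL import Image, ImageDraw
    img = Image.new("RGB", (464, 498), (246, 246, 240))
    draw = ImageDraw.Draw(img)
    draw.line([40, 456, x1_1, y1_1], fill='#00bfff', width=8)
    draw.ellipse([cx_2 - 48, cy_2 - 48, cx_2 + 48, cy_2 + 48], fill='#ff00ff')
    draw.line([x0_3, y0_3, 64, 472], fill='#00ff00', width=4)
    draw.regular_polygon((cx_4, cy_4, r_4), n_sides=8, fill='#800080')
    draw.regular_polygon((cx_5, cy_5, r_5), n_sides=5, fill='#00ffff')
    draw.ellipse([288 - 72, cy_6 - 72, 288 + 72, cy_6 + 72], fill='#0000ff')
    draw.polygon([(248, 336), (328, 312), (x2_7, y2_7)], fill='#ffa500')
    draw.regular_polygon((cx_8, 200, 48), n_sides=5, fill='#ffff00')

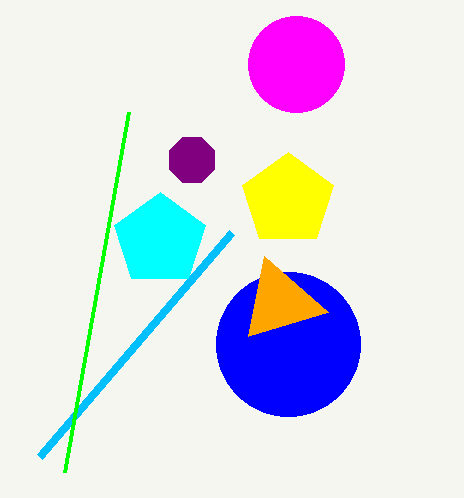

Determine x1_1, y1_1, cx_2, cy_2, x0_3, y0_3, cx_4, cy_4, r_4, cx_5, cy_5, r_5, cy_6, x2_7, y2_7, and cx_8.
x1_1 = 232; y1_1 = 232; cx_2 = 296; cy_2 = 64; x0_3 = 128; y0_3 = 112; cx_4 = 192; cy_4 = 160; r_4 = 24; cx_5 = 160; cy_5 = 240; r_5 = 48; cy_6 = 344; x2_7 = 264; y2_7 = 256; cx_8 = 288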